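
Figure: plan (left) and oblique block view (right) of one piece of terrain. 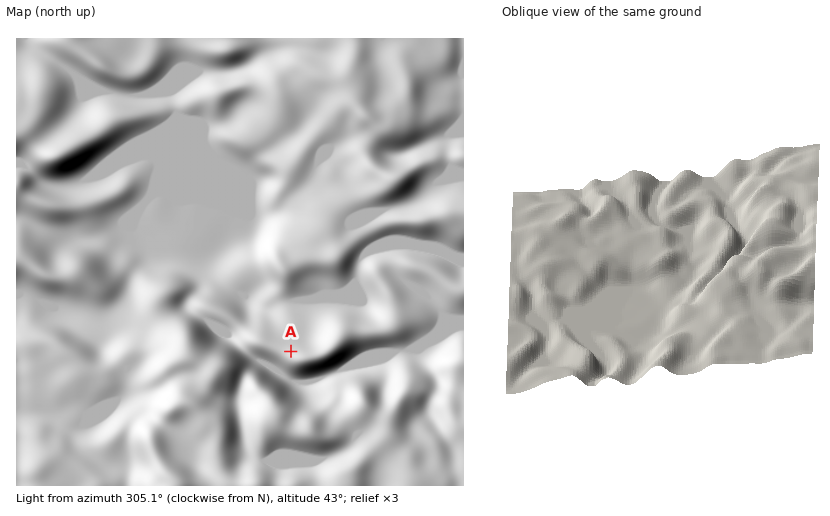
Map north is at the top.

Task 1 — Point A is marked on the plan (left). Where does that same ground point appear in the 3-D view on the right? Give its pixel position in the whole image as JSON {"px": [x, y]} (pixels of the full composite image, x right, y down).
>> {"px": [725, 243]}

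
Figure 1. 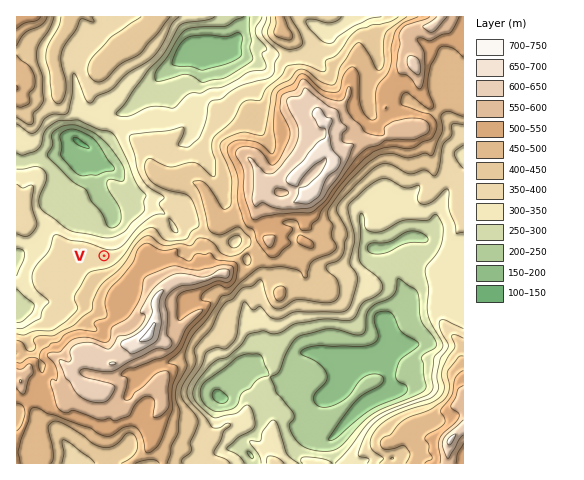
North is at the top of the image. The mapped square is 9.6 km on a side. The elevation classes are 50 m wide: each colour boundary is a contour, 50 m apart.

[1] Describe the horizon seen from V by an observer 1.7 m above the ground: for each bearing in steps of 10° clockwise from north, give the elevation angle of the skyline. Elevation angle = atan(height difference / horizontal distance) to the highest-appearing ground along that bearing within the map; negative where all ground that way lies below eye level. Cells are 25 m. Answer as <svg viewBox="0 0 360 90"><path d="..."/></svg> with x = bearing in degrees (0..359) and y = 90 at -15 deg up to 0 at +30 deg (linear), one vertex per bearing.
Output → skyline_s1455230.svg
<svg viewBox="0 0 360 90"><path d="M0 58l10 0 10 1 10-2 10-1 10-1 10-2 10-8 10-6 10-2 10 0 10-2 10-1 10 0 10 0 10 1 10 1 10 3 10 3 10 3 10 3 10 1 10 2 10 0 10 1 10 1 10 1 10 1 10 1 10 2 10 1 10 1 10 2 10-5 10-1 10 3"/></svg>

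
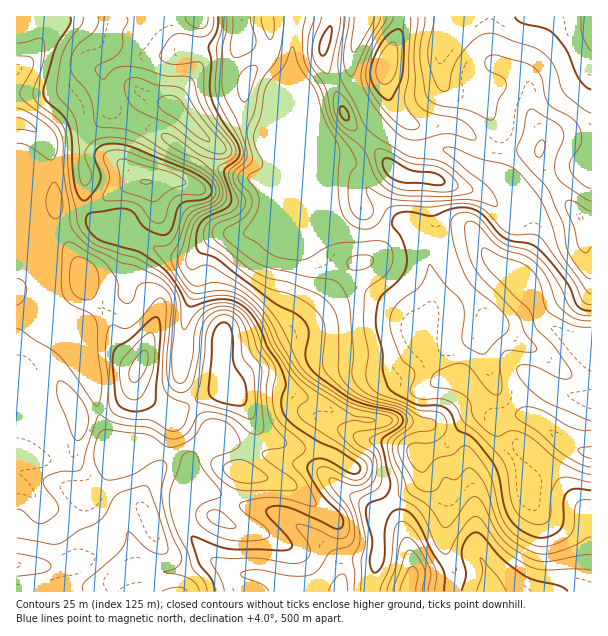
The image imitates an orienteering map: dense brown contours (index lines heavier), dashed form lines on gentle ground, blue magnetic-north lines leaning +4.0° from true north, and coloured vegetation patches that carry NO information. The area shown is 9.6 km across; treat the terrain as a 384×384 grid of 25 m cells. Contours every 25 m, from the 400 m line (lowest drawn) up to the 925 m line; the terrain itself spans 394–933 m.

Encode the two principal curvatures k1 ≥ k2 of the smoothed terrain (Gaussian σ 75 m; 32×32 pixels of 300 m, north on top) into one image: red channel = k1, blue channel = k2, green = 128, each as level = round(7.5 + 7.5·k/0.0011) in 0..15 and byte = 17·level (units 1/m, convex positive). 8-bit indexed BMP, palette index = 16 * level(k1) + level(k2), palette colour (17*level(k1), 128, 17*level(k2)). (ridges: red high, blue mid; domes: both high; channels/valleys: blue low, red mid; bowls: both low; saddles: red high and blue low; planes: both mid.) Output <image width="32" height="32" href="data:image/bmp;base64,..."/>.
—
<image width="32" height="32" href="data:image/bmp;base64,Qk02CAAAAAAAADYEAAAoAAAAIAAAACAAAAABAAgAAAAAAAAEAAATCwAAEwsAAAABAAAAAAAAAIAAABGAAAAigAAAM4AAAESAAABVgAAAZoAAAHeAAACIgAAAmYAAAKqAAAC7gAAAzIAAAN2AAADugAAA/4AAAACAEQARgBEAIoARADOAEQBEgBEAVYARAGaAEQB3gBEAiIARAJmAEQCqgBEAu4ARAMyAEQDdgBEA7oARAP+AEQAAgCIAEYAiACKAIgAzgCIARIAiAFWAIgBmgCIAd4AiAIiAIgCZgCIAqoAiALuAIgDMgCIA3YAiAO6AIgD/gCIAAIAzABGAMwAigDMAM4AzAESAMwBVgDMAZoAzAHeAMwCIgDMAmYAzAKqAMwC7gDMAzIAzAN2AMwDugDMA/4AzAACARAARgEQAIoBEADOARABEgEQAVYBEAGaARAB3gEQAiIBEAJmARACqgEQAu4BEAMyARADdgEQA7oBEAP+ARAAAgFUAEYBVACKAVQAzgFUARIBVAFWAVQBmgFUAd4BVAIiAVQCZgFUAqoBVALuAVQDMgFUA3YBVAO6AVQD/gFUAAIBmABGAZgAigGYAM4BmAESAZgBVgGYAZoBmAHeAZgCIgGYAmYBmAKqAZgC7gGYAzIBmAN2AZgDugGYA/4BmAACAdwARgHcAIoB3ADOAdwBEgHcAVYB3AGaAdwB3gHcAiIB3AJmAdwCqgHcAu4B3AMyAdwDdgHcA7oB3AP+AdwAAgIgAEYCIACKAiAAzgIgARICIAFWAiABmgIgAd4CIAIiAiACZgIgAqoCIALuAiADMgIgA3YCIAO6AiAD/gIgAAICZABGAmQAigJkAM4CZAESAmQBVgJkAZoCZAHeAmQCIgJkAmYCZAKqAmQC7gJkAzICZAN2AmQDugJkA/4CZAACAqgARgKoAIoCqADOAqgBEgKoAVYCqAGaAqgB3gKoAiICqAJmAqgCqgKoAu4CqAMyAqgDdgKoA7oCqAP+AqgAAgLsAEYC7ACKAuwAzgLsARIC7AFWAuwBmgLsAd4C7AIiAuwCZgLsAqoC7ALuAuwDMgLsA3YC7AO6AuwD/gLsAAIDMABGAzAAigMwAM4DMAESAzABVgMwAZoDMAHeAzACIgMwAmYDMAKqAzAC7gMwAzIDMAN2AzADugMwA/4DMAACA3QARgN0AIoDdADOA3QBEgN0AVYDdAGaA3QB3gN0AiIDdAJmA3QCqgN0Au4DdAMyA3QDdgN0A7oDdAP+A3QAAgO4AEYDuACKA7gAzgO4ARIDuAFWA7gBmgO4Ad4DuAIiA7gCZgO4AqoDuALuA7gDMgO4A3YDuAO6A7gD/gO4AAID/ABGA/wAigP8AM4D/AESA/wBVgP8AZoD/AHeA/wCIgP8AmYD/AKqA/wC7gP8AzID/AN2A/wDugP8A/4D/AIWFhoZ2hpeWlriolYaGhYWFlseBlOjHhHSXmJenp6iXuLinqJeGdYWltXODdHSGl5eEtXNi1+mjg6e3p5aWl5iGhnaXl5eGqNiUgoaXl8e4lpXGk4Lnt3GWybeGdnWGpnaGdoeHh4bIpoGnyNjIpoNzt/mBk9emc4XXpmVlZXW2d5iXhoeXl8iEksm3hINyhMf4tmGTt5aFhcemZHV1h7mXl3Z2hZeot4R0c5KUlqfX14OglLWUdJaGx6dzdoa3qIaGhpeVdYW3p3SUyOrYx6aCcOj5tZZzmIe4l4R3lraGmJeWt3R3d4Wkc7WmpoSElbT2+NiWU2OVl7iGhKe3hWKHh4XXc3Rzc7amg2SUpsfHpqWBkLBhhaWkqISnuISDlod3hOmippelyrhjY7bmhXR0ldb4+/f02pV0ZJSDhaiod4amyJG3uba2xMXI2Ldkhcf3xaOToXKmpYWXl5eXhnZ3hseVcqfZtoJyt8mpp5XmtoRycnOUdHSFhaeHhnWWl3anp4WDp9nocnGnx5e5x4RyhYZ3hoeWhnaGt3V1p6eGp5aFh4S3p/iDcKfolrWFg4eHh4eHdnaXl6eWlcenhneWdod3hLaF96SQuOq5p4KWmIiHh3Z2d4eHqLm3hnSDg4aHhoSllmTG16DH7Nqlk5iYl4eHdnZ3d3eXuZeFlKXIp4eUuad2hrf6kIO0pYSGmIeXloZ2dod2h7eXdXWFhtiWh4TJqKa317ZghaWGdYeHhoaWl5iXhoenl3V1dHV214eHldi4pqeToXKmmHV1dXV2h6i4qZeFl6d1coJ0lqjId3emxmRzgpLWlIJzdHZ3d4eGhYSXl3WXl3KTuLWlp6eHhsaEYnR0uNmUYXKThHd3h4eUt4RzdKVzULfJpoWXuIeW6aLGlnW2pbPI9Oejh4d3hbi4ooSFlIO05oZ1hdi2h4bnYITHyMnH9/zWcoOHd3eFt5Olydf59+aWdnW2tnR3htZwhLfIx9i2sMBxk4d3h4Wng/r318iUc3V1l7d1dnWn2IDG2aeVcYCz+/aRh3d3dYTF5oFwgXOXp6aouIaGt+m4gpOEg4Fxxvi3onN3h4eA9sWApbemt7eGdpe5p5bIl5SVhnWVlcf3pnSklId3hMX5gKXXpqenhXaHp5eHhqNzdZiGhai2ybeVYraUdndx9sOQ56V1ZYWGh4enhnZ2uIaFhoWWuJeGt7dxt7ZzhJP1gMb5p4V0h4iHh6iHh3a4p3ZldoWEhHSF14OF1qaA2Pdwpfq4dHSHmJiXmIeIdoa2lnWHh4eHhnPDg2OVx4DI+HCB+ed1dIaImIeHh4d2d5e5t5eHh5emt+ulgbi3kZX3knCj9paFdoaWdnaHh3c="/>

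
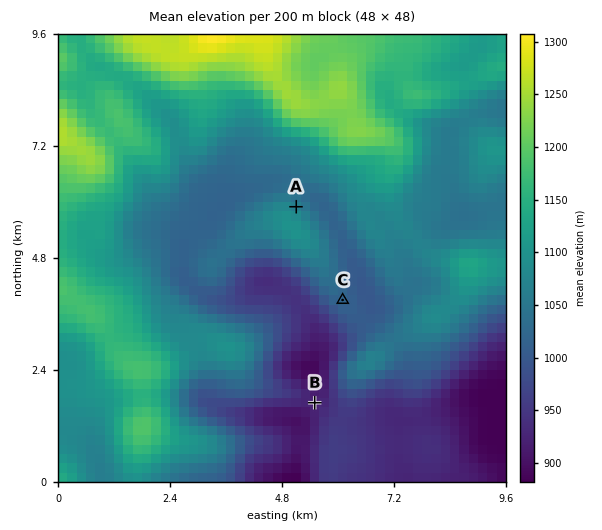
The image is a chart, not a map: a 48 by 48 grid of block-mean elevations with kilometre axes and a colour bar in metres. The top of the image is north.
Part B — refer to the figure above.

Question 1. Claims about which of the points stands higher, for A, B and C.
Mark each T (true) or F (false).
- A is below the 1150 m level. T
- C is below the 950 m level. F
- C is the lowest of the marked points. F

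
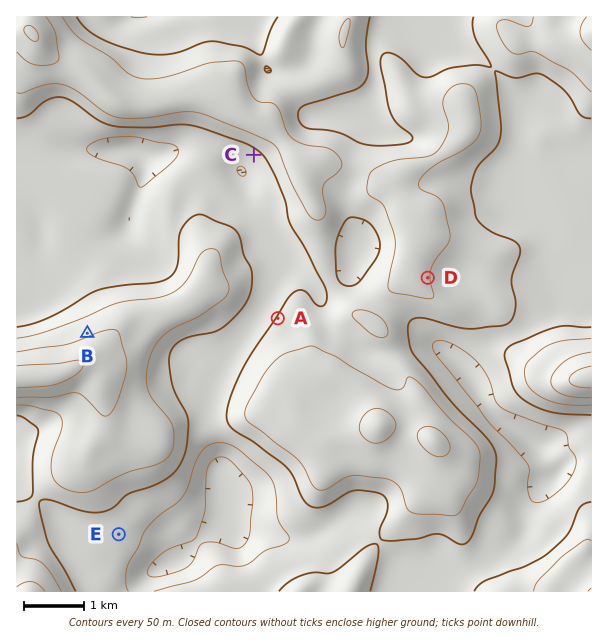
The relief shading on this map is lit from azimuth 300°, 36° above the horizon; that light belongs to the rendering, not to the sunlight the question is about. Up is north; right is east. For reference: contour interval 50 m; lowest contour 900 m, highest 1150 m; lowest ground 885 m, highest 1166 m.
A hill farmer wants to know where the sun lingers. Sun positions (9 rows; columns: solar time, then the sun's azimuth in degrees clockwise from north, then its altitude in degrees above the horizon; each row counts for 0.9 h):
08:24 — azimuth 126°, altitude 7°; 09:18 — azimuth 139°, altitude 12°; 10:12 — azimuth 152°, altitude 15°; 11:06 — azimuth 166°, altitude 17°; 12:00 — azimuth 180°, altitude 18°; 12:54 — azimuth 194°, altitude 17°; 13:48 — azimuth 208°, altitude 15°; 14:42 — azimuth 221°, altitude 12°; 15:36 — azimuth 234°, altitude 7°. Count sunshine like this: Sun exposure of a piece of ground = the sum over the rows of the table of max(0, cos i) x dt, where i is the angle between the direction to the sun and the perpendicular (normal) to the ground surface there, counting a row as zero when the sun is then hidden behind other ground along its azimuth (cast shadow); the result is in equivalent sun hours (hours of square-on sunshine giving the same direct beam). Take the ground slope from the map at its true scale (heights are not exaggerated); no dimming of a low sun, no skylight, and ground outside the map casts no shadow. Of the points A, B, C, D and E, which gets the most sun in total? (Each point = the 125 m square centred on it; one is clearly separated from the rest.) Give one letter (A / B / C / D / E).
C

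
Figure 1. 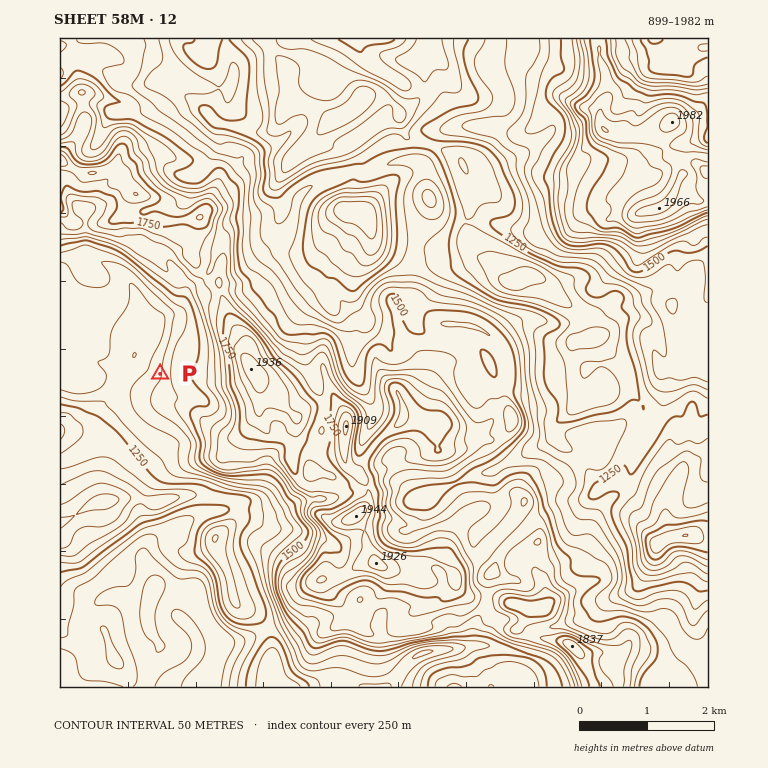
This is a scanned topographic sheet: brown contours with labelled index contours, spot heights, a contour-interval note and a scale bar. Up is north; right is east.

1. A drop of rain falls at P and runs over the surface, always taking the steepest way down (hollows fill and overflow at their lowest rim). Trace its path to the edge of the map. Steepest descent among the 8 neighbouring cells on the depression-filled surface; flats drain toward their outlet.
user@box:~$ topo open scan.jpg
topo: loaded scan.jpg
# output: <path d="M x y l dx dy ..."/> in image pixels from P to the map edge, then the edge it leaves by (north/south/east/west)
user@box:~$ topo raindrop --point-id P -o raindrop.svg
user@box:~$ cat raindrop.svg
<path d="M160 374l-3 0-2-2-2 0-3-3-2 0-8-9-2 0-13 14 0 2-5 5-6 11-16 17 0 4-14 13-19 0-5 4"/>
exit: west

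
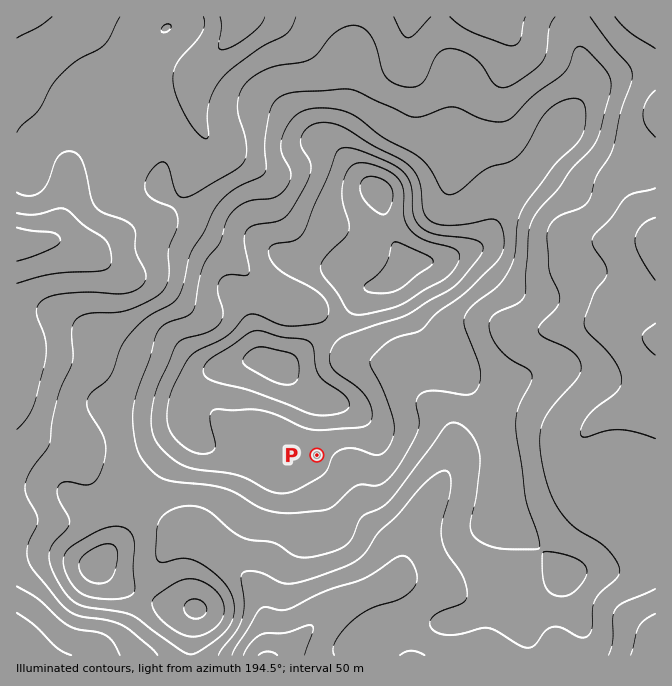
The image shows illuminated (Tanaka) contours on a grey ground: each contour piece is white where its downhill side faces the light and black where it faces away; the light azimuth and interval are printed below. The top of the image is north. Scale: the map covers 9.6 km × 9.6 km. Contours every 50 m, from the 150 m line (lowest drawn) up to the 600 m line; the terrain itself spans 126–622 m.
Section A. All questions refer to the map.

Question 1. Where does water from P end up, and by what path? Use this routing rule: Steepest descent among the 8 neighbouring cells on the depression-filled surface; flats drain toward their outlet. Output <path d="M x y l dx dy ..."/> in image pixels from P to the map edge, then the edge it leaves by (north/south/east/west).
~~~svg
<path d="M317 455l7 7 13 0 20 20 0 15 1 1 0 5 4 4 0 1 38 39 0 21-3 4 0 2-12 11-7 3-3 0-15 9-3 0-9 5-3 0-3 3-10 5-5 5-2 0-38 39-3 1"/>
exit: south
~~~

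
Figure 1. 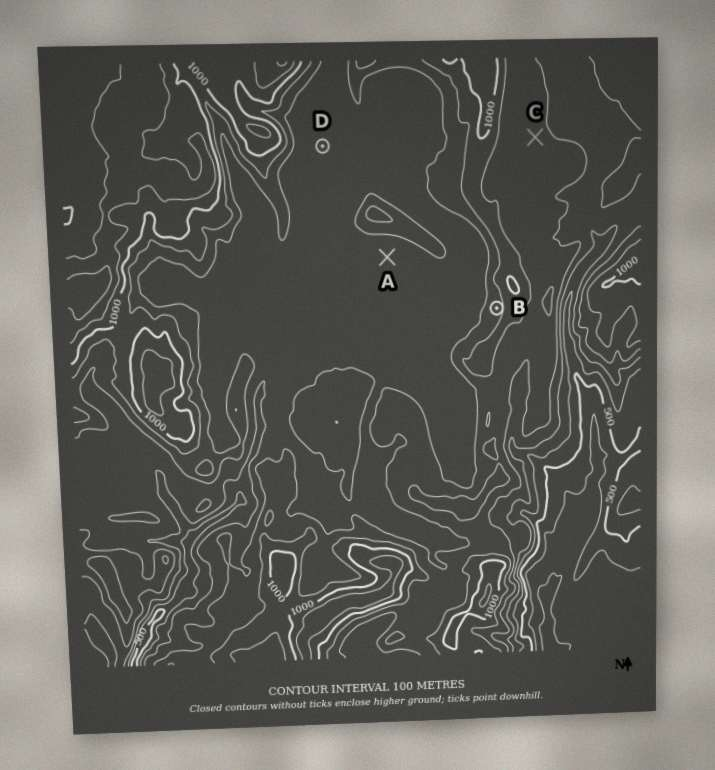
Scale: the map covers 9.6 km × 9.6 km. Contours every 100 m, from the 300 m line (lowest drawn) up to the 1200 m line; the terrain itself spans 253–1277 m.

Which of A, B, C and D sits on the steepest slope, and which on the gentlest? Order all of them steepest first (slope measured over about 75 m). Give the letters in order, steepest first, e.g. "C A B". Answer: B C A D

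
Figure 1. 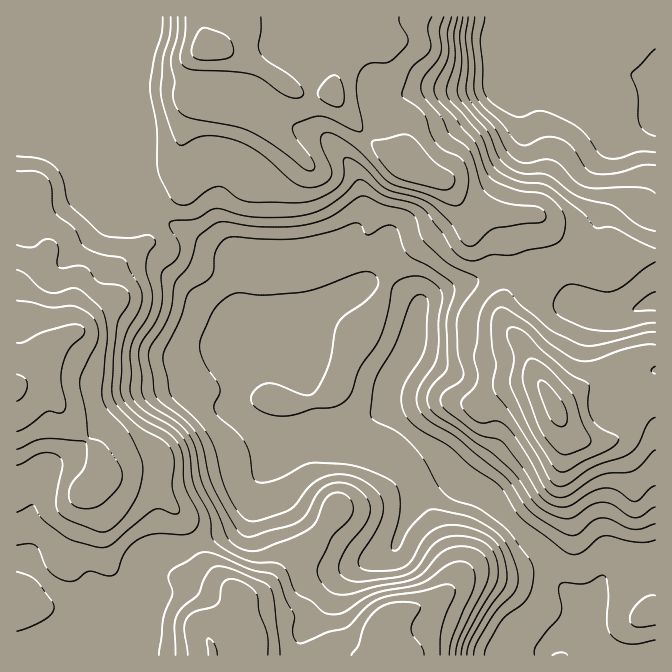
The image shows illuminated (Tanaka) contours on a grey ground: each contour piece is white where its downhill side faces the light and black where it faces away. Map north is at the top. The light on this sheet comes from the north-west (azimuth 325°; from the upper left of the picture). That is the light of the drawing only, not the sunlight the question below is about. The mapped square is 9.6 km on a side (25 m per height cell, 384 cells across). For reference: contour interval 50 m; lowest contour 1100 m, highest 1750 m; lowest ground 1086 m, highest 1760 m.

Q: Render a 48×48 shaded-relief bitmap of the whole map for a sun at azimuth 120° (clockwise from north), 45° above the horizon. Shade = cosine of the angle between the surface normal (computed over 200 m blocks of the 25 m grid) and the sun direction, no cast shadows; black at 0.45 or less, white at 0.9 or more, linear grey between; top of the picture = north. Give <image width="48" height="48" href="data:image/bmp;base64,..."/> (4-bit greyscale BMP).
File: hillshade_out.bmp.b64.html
<image width="48" height="48" href="data:image/bmp;base64,Qk32BAAAAAAAAHYAAAAoAAAAMAAAADAAAAABAAQAAAAAAIAEAAATCwAAEwsAABAAAAAAAAAAAAAAABEREQAiIiIAMzMzAERERABVVVUAZmZmAHd3dwCIiIgAmZmZAKqqqgC7u7sAzMzMAN3d3QDu7u4A////AJmZmZmYZDWJmsy4ZmeIma3//bqZiZmau6qZmZmYYzWIis25dlVpqqz//sqZmZh4q7qqmZmYYiR3iry6hkI3q7vf/9uqqphmirqqqZmYdCNWiry5l0ECaavP/+26qphlZ5qZqpmYhkRFeby5mGIAA1i9//7LqZh2ZomZmZqZh2VFZ4q6mYUgAAN73/7bqZmHd4iJmaqph2VVVViqu7l0IAFYve3LqqqYiJiJqqu5iHZmZVaJvNy5YgE2m8yqmbupmZiImb3LqZmZhUVXrN3bhCI1aauoicyqqpmImb3cqrzLp0Q0as3dp0NFaJmHisypvJh3mqzcqrzMqGVCN7zduXZWeIdnm9yYvJhVirvMqrzLqHZjFJu8uZiHiHVGndyYvKhTWavMu8zLuXZkEmiaqaqYiGQ0ne2prLpkRpu7vO3LuodmQ0aIiaqZh2QzjO26u8uWVoqqrO7bqph2dmd3iaqYdmVDe93MzMyph5qpm83KqqmHiIh3iamHd3U0eszN3cy6qZqoiau6mqmZmZiIiZh2eXQ0irqqzcuqupmYd5qpmZmqqqmYiHdmioQ1i7qIrLuqu7qpiJqpmImZmrupdUVmiXRFm8uXirurvM3LuqmZmIiYiby5dCNFZ2RGmryoeKq7vN7ty6mZmIiIh5zKhCJERENImZqqiIm7zN7ty6mZmYiIh4vLljI0RUNYmHeKqXibzO/+26mZmZmZh3rMqFIkRVRoiGVWiWeKve//7bqZmZmZiHi8uWIURFeJiHUzRXdnnN7//sqZmZmZiHecymIUQ1eZiIdjIodmeb3v/tupmZmZiIeLymITQ2iZmYmYZYdmeJre7ty6mZmZmYiJy4MTRGmaqpmrqYh1eIi83dy7qZqqqZiJu5ZFVWmqqpmru5mXeYiszdy7qZmqqqqZqpd4h3mqqZmqu4mZiIirzNy6qYiZqqqpiYd5qpmqqYmZqoiamHeKu83KqZmZmZqph3dou6qqqpiIiIiJqYdnm7zLqqq7upmZhmZnq6uqu6iIiJmZmZh3irzLqru8zLqallZoqpmqu6iJiJq6mZiIiKzKmqu83tuZmGaKqYiJqoiJmYq8qZmYd5u5mZmrzuyYmYi8uYZnmHZoiHi7qZmHZ5qpiIiJzex1eaq9ynZGiYZVd2eaqZmHZ5qpmId5vMpVeamb24ZWipdUVWeJmZmGVpqpmHeJu6dWeamKzKhmial1VYiImZmGRpqqmIiau4d3eKqZvLlmeaqXd4iZmZmHRYqqmZmrupmYeKuqqql3eJmYiZmZmZmGRHmamZmqqauoeKqqmZh3iJmZmpmZmZmGNHiZmIiZmby5iau7uYd4iImJmpmZmZmFJHmZmIiZiLy6q83e25h4iZmZmZmZmZmFI3qqqZmZiKy6vN7/7JiImZmZmZmZmZmFEEmrupmZiJu6vN//7KmZmZmZmZmZmZmGEAWbu6mZiJqqq87/7KmZmZmZmaqZmZmXMAR5q6mZmImZqs7//KmYiJmZmqqZmZmYMASImqmZmYmaqr7//amYiJmZmg=="/>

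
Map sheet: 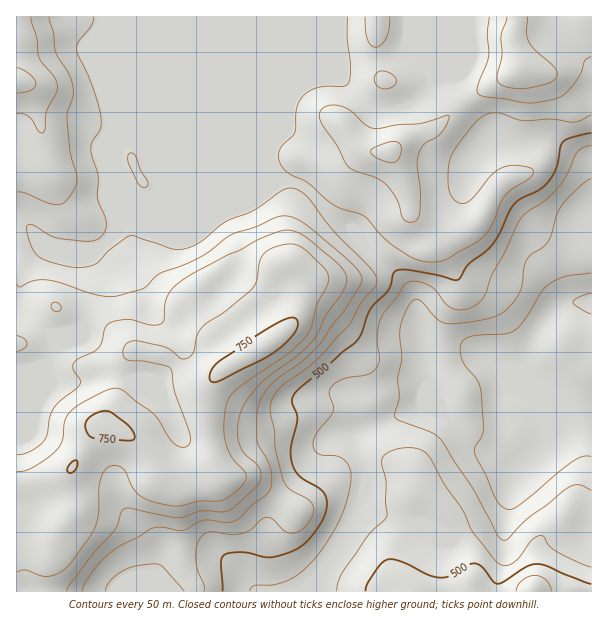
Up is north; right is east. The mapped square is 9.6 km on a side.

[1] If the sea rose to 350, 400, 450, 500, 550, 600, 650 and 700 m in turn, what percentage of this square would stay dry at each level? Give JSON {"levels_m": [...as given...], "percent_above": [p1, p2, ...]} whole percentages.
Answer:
{"levels_m": [350, 400, 450, 500, 550, 600, 650, 700], "percent_above": [94, 88, 80, 72, 49, 31, 19, 11]}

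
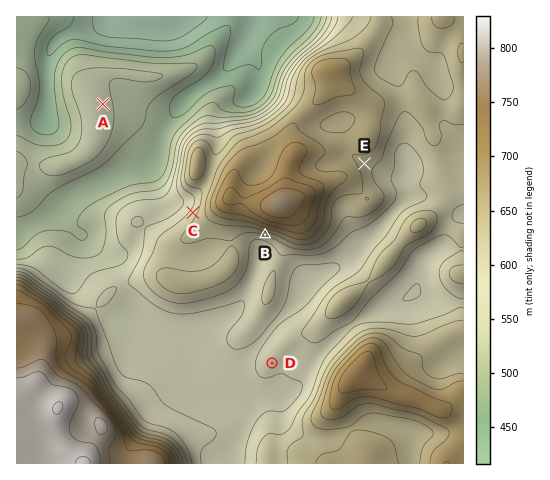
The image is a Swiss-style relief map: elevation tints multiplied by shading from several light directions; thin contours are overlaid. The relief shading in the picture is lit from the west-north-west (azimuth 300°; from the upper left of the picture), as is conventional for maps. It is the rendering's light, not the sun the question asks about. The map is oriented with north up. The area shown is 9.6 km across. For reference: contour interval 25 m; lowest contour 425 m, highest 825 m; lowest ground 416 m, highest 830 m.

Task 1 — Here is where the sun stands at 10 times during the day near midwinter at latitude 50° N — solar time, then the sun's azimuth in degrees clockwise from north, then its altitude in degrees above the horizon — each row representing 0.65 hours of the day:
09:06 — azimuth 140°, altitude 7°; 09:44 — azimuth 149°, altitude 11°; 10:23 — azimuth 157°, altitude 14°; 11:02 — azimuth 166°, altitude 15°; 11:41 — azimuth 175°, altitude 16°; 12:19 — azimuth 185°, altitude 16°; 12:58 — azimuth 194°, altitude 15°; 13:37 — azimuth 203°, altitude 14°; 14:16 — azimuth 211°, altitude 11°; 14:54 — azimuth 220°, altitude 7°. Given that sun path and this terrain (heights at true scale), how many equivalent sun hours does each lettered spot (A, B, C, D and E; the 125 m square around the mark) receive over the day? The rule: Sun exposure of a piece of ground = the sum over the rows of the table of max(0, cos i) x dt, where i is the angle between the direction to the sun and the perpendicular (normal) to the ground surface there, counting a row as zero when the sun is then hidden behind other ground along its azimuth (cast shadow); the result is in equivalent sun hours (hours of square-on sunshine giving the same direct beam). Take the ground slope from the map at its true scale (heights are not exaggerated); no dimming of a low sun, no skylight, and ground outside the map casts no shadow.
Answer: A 1.4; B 2.8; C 0.9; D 1.6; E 1.5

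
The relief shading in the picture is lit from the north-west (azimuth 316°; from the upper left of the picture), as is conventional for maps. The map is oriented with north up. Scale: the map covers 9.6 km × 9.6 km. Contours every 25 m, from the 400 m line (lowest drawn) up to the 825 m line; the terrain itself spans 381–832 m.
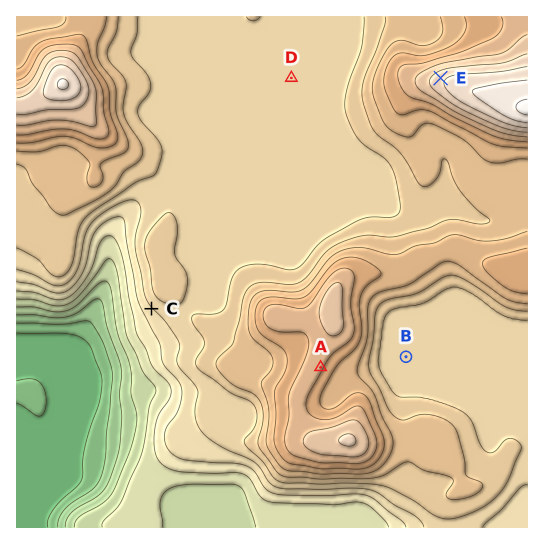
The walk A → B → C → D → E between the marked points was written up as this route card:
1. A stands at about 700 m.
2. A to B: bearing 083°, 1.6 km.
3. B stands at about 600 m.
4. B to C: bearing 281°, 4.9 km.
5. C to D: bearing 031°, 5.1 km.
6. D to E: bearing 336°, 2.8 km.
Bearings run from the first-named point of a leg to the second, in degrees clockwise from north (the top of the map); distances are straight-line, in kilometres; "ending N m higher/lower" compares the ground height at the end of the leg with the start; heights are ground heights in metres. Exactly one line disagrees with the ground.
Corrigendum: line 6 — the bearing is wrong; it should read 90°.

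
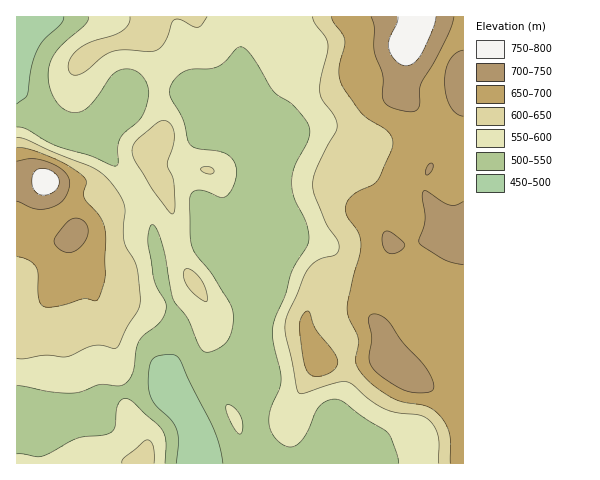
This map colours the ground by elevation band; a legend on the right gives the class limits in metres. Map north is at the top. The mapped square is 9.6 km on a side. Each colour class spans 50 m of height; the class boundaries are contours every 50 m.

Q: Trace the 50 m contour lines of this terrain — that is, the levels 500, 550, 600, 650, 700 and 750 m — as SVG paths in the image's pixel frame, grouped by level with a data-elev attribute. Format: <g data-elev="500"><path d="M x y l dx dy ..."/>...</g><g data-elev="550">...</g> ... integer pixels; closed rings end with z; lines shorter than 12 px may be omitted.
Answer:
<g data-elev="500"><path d="M176 463l2-22-1-11-6-10-17-17-4-7-2-9 1-17 2-9 6-5 9-1 9 0 5 6 10 21 24 48 6 16 3 17"/><path d="M64 17l-3 7-16 15-7 9-7 19-4 28-10 9"/></g><g data-elev="550"><path d="M165 463l1-21-3-11-29-28-8-5-4 2-4 4-3 23-5 6-8 2-25 3-36 18-24-2"/><path d="M238 433l3 1 2-4-2-13-7-10-7-2-1 4 2 7z"/><path d="M17 385l32 7 22 1 11-2 17-6 21 1 9-6 4-9 3-22 3-8 5-6 16-13 6-13 0-7-9-15-4-12-5-34 1-12 3-5 5 5 5 16 11 54 15 20 12 28 4 5 6 0 11-5 7-7 5-15-1-16-3-8-16-25-20-27-3-12-1-36 3-8 5-3 9 1 15 6 6-1 4-6 4-8 2-8-1-7-4-8-7-6-8-2-20-2-7-4-3-6-4-20-12-21-2-7 5-10 8-9 10-3 17 0 8-2 8-6 11-12 6-2 4 3 6 7 21 34 22 17 12 14 3 8-2 11-14 27-2 14 2 17 13 26 2 16-3 7-14 23-6 23-13 31 0 15 8 39-2 10-9 23-1 9 1 9 4 7 7 7 7 3 6-1 6-4 5-7 10-22 5-7 9-6 10 0 49 33 8 17 3 13"/><path d="M89 17l-4 8-23 20-9 11-4 13 0 15 4 12 7 10 8 5 8 2 7-2 7-6 20-27 7-7 7-2 7 0 6 2 5 5 6 13-1 15-7 15-16 14-4 6-2 8 0 18-2 1-4 0-22-10-33-10-30-17-10-2"/></g><g data-elev="600"><path d="M154 463l-1-17-2-5-4-1-23 18-2 5"/><path d="M17 358l8 1 21-4 21 2 21-10 8-2 20 3 3-4 8-17 11-16 2-12-3-33-11-18-2-8 0-34-3-10-7-10-10-11-12-8-39-15-27-13-9-1"/><path d="M204 301l3 0 0-4-5-16-8-9-5-3-3 0-2 2-1 5 4 9 7 9z"/><path d="M171 214l3-1 1-5-1-23-7-21 6-19 1-12-3-9-4-3-5-1-5 3-20 17-4 6-1 6 3 9 16 26z"/><path d="M209 174l5-1-1-5-6-2-6 2 2 4z"/><path d="M130 17l-2 8-6 6-10 5-22 6-14 9-7 11-1 6 2 5 5 2 7-2 22-17 11-5 11-1 24 2 6-2 9-8 7-19 2-3 6-1 17 8 4-1 6-9"/><path d="M312 17l3 7 11 14 2 7-1 8-7 29 0 13 3 7 11 14 3 10-1 6-20 37-3 11 0 8 12 34 12 17 2 9-3 7-17 5-11 9-22 49-1 15 12 56 2 4 3 1 33-11 12-1 7 3 17 16 13 8 12 3 21 3 8 2 7 7 6 10 1 10 0 19"/></g><g data-elev="650"><path d="M313 376l8 0 10-4 6-5 1-6-5-10-17-22-6-16-3-2-3 3-3 5-1 13 5 33 3 7z"/><path d="M17 257l12 3 7 7 2 7 1 24 2 6 2 2 6 1 10-1 25-7 12 2 3-4 6-20 0-45-5-15-16-20 0-4 2-10 0-3-8-8-19-12-27-10-15-3"/><path d="M331 17l2 4 10 13 2 6-1 7-5 22 0 8 3 8 20 28 25 18 4 5 2 5-2 10-13 29-6 5-19 10-5 5-2 7 0 8 12 16 3 12-1 10-7 25-6 29 2 11 9 21-2 24 3 7 8 9 21 16 14 7 25 4 12 9 7 9 4 10 0 29"/></g><g data-elev="700"><path d="M412 392l13 1 7-2 2-6-4-10-8-12-20-22-14-21-9-5-8-1-3 6 4 17-3 20 2 8 6 8 12 8 13 8z"/><path d="M390 253l8-1 5-3 2-4-2-3-8-7-9-4-3 4-1 8 3 7z"/><path d="M66 252l5 0 6-2 10-12 1-6 0-5-3-5-4-3-6-1-6 2-14 18-1 4 2 4z"/><path d="M17 201l18 8 8 0 9-2 7-3 5-5 4-7 2-9-1-5-4-6-15-9-17-4-16 2"/><path d="M463 202l-8 3-6 0-22-14-3 0-2 6 3 24-6 20 2 4 21 14 10 3 11 3"/><path d="M426 174l2 1 4-4 1-5-1-3-5 3z"/><path d="M463 50l-7 3-6 7-4 10-1 12 1 14 4 10 6 8 7 2"/><path d="M371 17l3 10 0 25 9 24-1 19 2 6 2 3 6 4 19 4 5-1 3-3 2-24 25-44 5-13 3-10"/></g><g data-elev="750"><path d="M42 195l6 0 6-3 4-5 1-5-1-4-3-5-7-4-6-1-7 4-3 9 2 9 4 4z"/><path d="M398 17l-1 7-8 15 0 9 2 7 5 6 4 3 6 2 8-3 7-9 12-25 3-12"/></g>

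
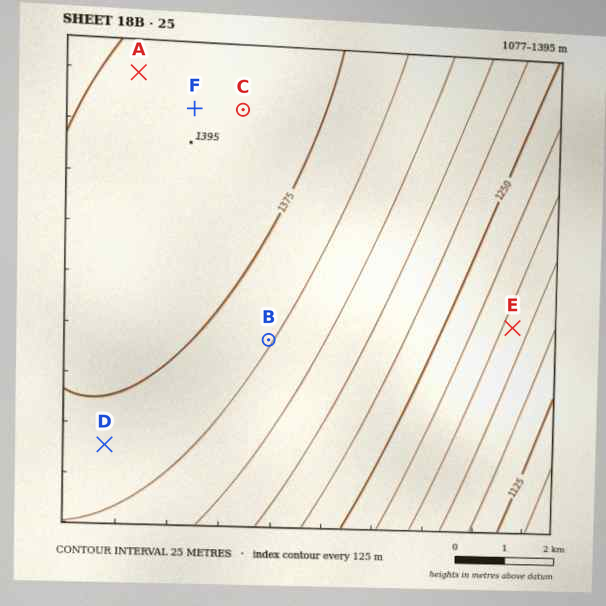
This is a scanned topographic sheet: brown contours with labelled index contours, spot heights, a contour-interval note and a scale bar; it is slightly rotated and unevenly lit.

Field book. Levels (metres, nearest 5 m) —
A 1385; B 1350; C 1395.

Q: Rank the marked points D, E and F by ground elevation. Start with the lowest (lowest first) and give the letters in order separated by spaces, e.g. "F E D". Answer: E D F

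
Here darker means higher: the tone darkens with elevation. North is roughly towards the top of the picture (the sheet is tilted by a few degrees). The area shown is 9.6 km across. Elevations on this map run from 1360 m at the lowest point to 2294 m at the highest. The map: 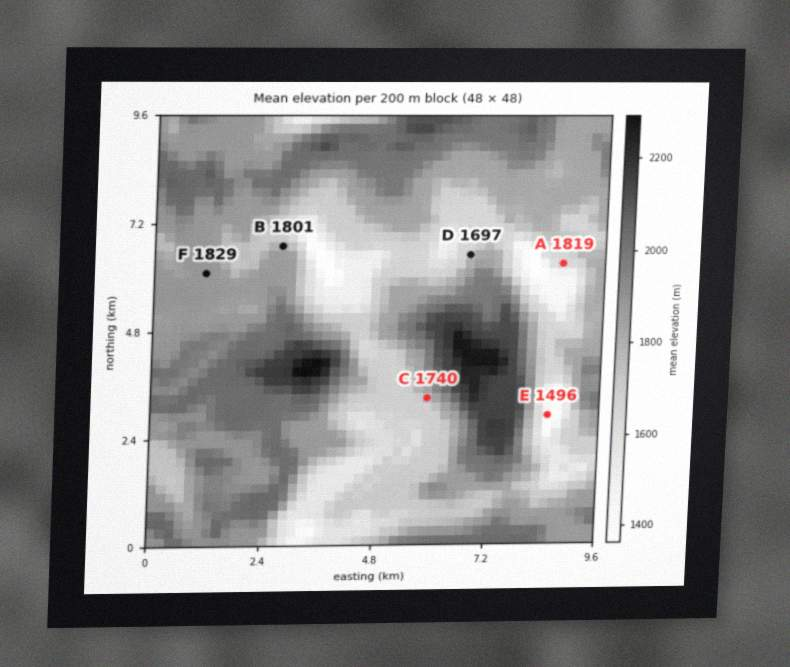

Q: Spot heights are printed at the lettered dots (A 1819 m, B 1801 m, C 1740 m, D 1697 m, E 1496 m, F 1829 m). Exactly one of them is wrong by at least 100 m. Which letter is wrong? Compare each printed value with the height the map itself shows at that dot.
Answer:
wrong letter A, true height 1669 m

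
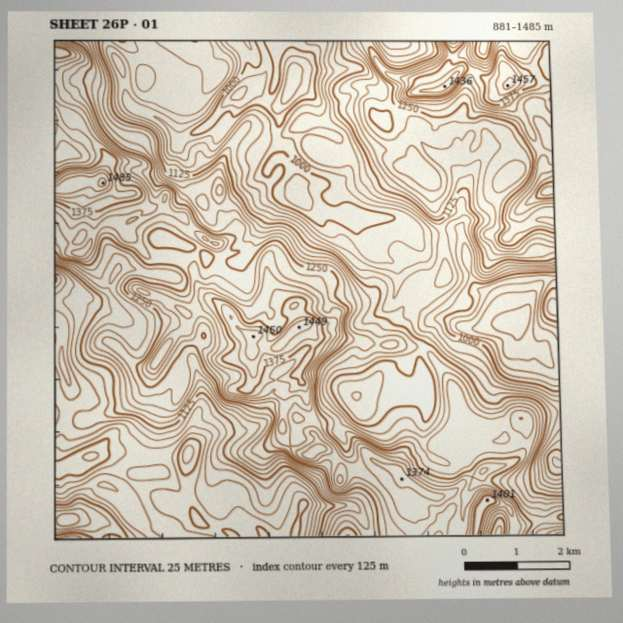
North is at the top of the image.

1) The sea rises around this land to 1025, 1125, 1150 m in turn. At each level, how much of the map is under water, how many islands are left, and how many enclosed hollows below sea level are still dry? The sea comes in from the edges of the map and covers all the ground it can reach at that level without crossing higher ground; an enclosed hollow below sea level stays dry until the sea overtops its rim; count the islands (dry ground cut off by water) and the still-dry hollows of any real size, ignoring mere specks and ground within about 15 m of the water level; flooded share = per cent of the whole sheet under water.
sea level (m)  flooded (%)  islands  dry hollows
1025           14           0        0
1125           40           0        1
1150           46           0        0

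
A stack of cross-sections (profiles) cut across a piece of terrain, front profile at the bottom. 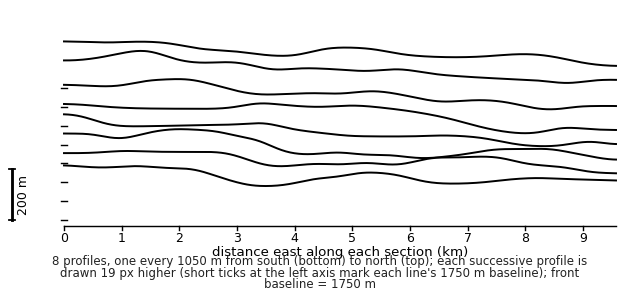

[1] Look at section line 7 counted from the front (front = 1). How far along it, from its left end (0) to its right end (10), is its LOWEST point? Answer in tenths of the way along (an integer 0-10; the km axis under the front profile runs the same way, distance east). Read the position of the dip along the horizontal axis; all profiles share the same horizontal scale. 9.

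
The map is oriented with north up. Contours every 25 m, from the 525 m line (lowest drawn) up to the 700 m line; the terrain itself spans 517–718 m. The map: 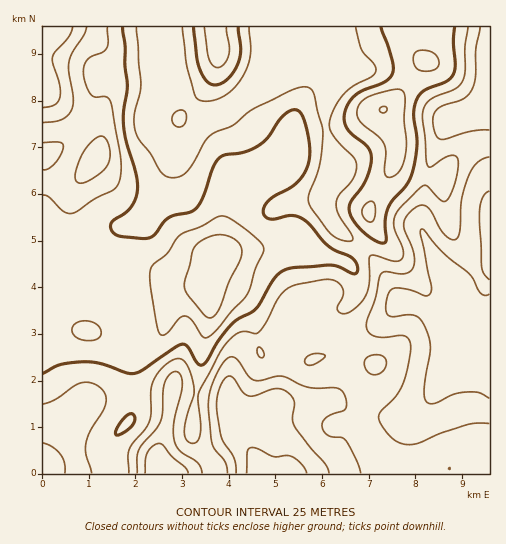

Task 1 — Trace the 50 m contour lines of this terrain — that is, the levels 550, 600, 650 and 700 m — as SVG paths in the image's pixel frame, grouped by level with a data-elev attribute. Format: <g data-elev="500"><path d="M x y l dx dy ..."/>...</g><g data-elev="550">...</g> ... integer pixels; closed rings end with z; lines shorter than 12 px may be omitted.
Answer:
<g data-elev="550"><path d="M145 473l0-14 2-7 6-6 6-3 4 2 9 12 13 11 3 5"/><path d="M236 473l-2-15-13-22-4-27 0-11 3-11 5-8 4-3 5 3 8 12 6 5 7 0 21-7 7 1 7 4 4 8-2 15 2 9 16 21 15 17 4 9"/><path d="M489 398l-10-5-13-1-13 2-18 9-8-1-2-4-1-9 6-42-4-18-4-8-5-4-8-2-19 1-3-2-1-6 2-14 6-6 15 2 16 6 4-1 2-2 0-7-11-52 2-5 3 2 19 22 26 22 11 19 5 1 3-1"/><path d="M489 280l-5-6-2-6-3-51 3-18 3-5 4-3"/></g><g data-elev="600"><path d="M65 473l-1-10-3-8-9-8-9-4"/><path d="M129 473l-1-16 1-7 4-7 16-20 2-9 1-29 5-11 8-9 8-5 7-1 5 4 5 8 3 13 1 9-8 26-2 15 4 8 7 1 4-4 2-9-3-30 1-7 21-41 10-13 6-5 6-2 13 2 3-2 9-10 14-27 7-7 10-4 27-5 10 2 6 5 2 5 0 6-6 10 1 4 6 3 8-3 10-10 5-10 2-10 0-21 1-4 5-1 20 6 5 0 3-3 0-10-9-23 1-8 5-9 24-23 4 1 14 15 3 0 2-1 9-19 2-13 0-9-2-3-6 0-19 11-3-1-5-53 2-7 5-6 24-11 8-8 3-9 0-24 3-21"/><path d="M43 404l11-4 20-14 8-3 12 1 9 7 3 7-1 8-15 25-4 13 0 11 6 18"/><path d="M371 374l8 0 5-5 2-8-3-5-9-1-9 4 0 8 3 5z"/><path d="M307 365l8-1 8-5 2-3-8-3-8 3-4 4z"/><path d="M259 357l4 0 1-3-2-5-4-2-1 5z"/><path d="M178 127l5-1 3-5 0-7-3-4-6 1-5 5 1 7z"/><path d="M182 27l4 37 8 29 4 6 8 2 10-2 10-4 9-8 8-10 5-11 2-11-1-28"/><path d="M356 27l5 22 13 15 2 7-4 6-19 9-10 9-9 14-5 16 1 5 4 6 19 21 3 7 0 6-3 8-14 17-3 8 3 11 13 23 1 3-5 1-9-2-8-5-19-24-3-7 0-10 11-30 3-30-9-39-5-6-9-1-12 5-36 17-20 17-20 8-8 8-13 25-8 8-12 3-9-4-11-20-13-15-3-11-1-14 7-29-5-58"/></g><g data-elev="650"><path d="M85 340l9 0 6-3 1-7-5-6-6-3-7 0-5 1-4 3-2 5 1 5 5 3z"/><path d="M203 337l4 1 7-5 32-37 4-8 6-20 8-17-2-6-9-10-19-14-11-5-7 1-14 9-22 9-13 18-14 12-3 7 1 19 6 34 2 8 4 2 3-1 13-15 6-3 7 4z"/><path d="M368 221l5 0 2-5 0-11-3-4-6 3-4 6 1 7z"/><path d="M43 195l7 3 14 13 8 2 6-2 18-13 17-8 6-7 2-11 0-12-10-56-4-7-12 0-3-2-6-9-3-13 1-8 4-6 15-7 4-4 1-6-1-15"/><path d="M387 177l7-1 6-5 3-8 3-12 0-11-2-20 1-23-2-6-5-2-12 2-18 6-7 5-4 9 0 5 3 5 19 16 5 7 2 9-2 18z"/><path d="M43 143l16-1 3 2 1 3-3 9-6 8-6 5-5 1"/><path d="M422 71l10-1 6-3 0-8-5-6-11-3-5 1-2 2-2 6 1 6 3 4z"/><path d="M204 27l5 31 3 7 6 3 7-4 4-9 0-9-3-19"/></g><g data-elev="700"><path d="M43 108l11-3 5-6 1-13-7-22 0-7 3-6 12-14 5-10"/></g>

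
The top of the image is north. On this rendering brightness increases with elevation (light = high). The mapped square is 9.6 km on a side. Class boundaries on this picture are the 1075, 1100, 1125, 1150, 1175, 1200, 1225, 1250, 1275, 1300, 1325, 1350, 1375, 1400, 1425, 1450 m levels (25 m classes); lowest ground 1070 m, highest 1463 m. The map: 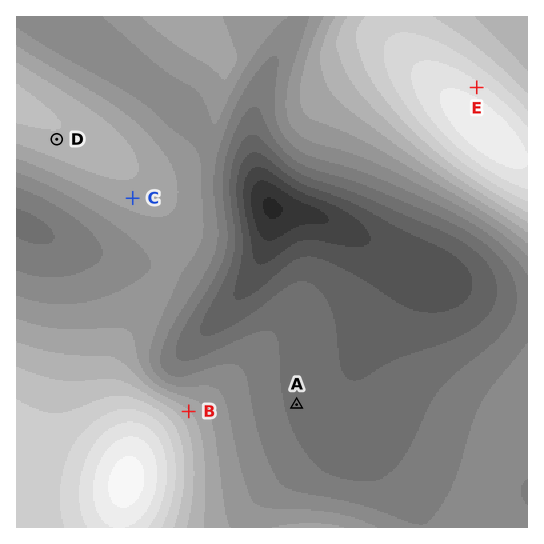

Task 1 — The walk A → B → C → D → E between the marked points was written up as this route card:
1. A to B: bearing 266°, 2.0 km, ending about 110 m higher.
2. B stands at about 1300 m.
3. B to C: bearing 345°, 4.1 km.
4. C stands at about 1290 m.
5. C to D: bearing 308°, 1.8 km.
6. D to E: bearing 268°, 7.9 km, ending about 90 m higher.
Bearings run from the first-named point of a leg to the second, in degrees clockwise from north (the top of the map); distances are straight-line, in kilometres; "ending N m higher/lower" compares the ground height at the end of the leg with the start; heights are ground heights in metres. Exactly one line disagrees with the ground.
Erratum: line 6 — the bearing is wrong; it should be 083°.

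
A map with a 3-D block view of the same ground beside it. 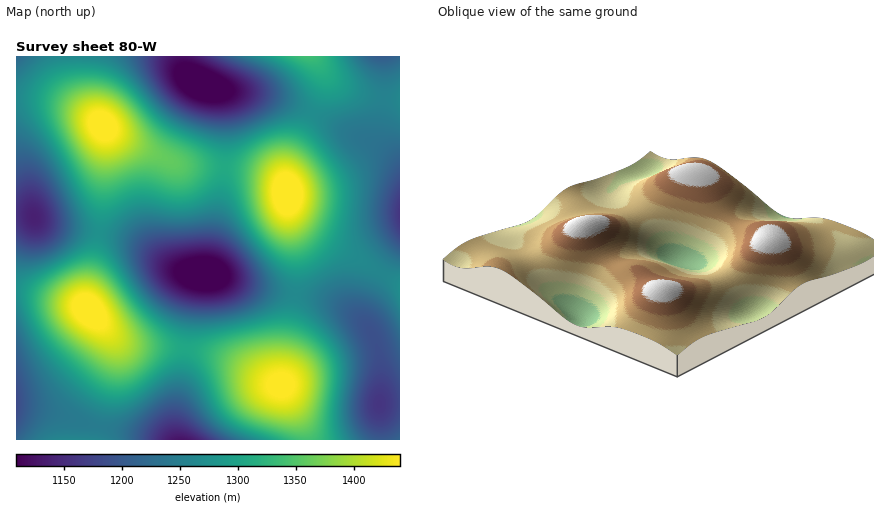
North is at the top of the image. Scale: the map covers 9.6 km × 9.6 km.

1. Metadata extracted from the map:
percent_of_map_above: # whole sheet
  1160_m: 93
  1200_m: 83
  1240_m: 68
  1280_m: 46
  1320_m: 29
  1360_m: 17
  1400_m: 9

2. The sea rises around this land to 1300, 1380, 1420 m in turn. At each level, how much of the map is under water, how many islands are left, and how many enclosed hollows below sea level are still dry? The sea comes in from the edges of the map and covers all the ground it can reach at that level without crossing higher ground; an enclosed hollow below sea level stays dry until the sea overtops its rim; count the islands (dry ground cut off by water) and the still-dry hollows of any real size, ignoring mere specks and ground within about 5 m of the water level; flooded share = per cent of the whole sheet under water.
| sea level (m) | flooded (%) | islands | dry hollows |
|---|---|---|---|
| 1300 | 63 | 1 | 0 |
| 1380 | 87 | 4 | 0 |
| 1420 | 95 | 4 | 0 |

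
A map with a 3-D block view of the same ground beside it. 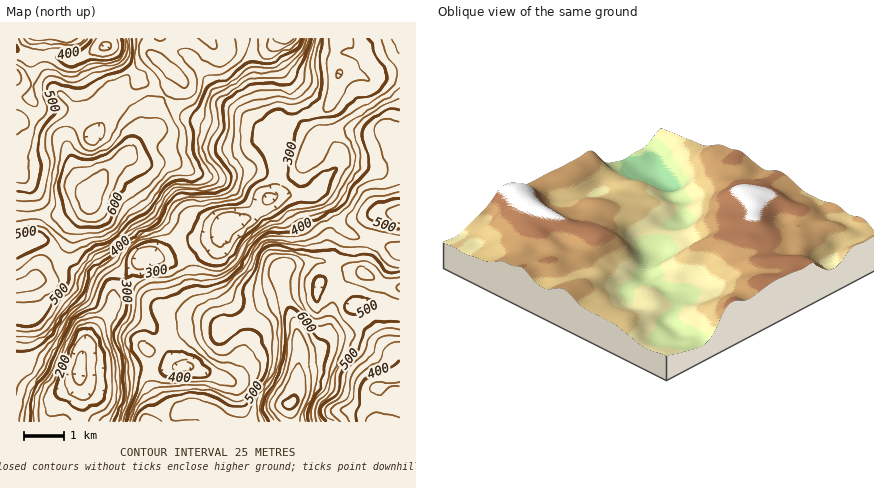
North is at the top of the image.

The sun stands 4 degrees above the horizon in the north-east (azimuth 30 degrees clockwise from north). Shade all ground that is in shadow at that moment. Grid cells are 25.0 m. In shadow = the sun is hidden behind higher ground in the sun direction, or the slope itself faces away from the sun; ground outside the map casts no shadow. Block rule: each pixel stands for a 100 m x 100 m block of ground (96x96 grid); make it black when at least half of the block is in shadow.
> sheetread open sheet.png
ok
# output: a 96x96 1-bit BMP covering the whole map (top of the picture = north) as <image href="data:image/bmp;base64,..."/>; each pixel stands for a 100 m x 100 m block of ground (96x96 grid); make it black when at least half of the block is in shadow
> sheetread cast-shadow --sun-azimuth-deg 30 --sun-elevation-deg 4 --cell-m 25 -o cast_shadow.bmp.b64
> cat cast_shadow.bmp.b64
<image width="96" height="96" href="data:image/bmp;base64,Qk2+BAAAAAAAAD4AAAAoAAAAYAAAAGAAAAABAAEAAAAAAIAEAAATCwAAEwsAAAIAAAAAAAAA////AAAAAAAAAP/8AAAAP/gAAHwAAP/4AAAAH/gAAHwAAP/4AAAAH/gHADgAAP/wAAAAH/APwAAAAP/4AAAAD4Af4AAAAf/4AAAABAAPwAAAAf/8AAAAAAAHAAAAAf/8AAAA8AAAAAAAAf/8AAAB/AAAAAAAAf/8AAAB/wAAAAAAAf/8AB///4AAAOAAAf/8AP///8AAAPAAAf/+Af///+AAAPiAA///Af//f+AAAODAB///gf/+f/AAAADgB///g//8f/AAAADwB///g//4f/gAADD8D///Af/wP/gAADz+D//+Af/wP/gAAD7/D//4AP/gP/gAAD//D//wAB/AP/gAAH//D//AAA+AP/gAAH/+D/+AAA8AH/gAAH/+D/8AAAYAH/gAAH/8D/4AAAAAD/gAAD/gD/wAAAAAD/AAAB8AD/w8AAAAD/AAAAAAD/h+AAAAD+AAAAAAB/B/AAAAB8AAHhyAA/v+AAAAB4AAH/7wAD/+AAAACAAAP//8AD/8AAAADgAAP//8AD/wAAAADwAAP/8AAf/gAAAADwAAH/gAA//wAAAADwAAH8AAB//8AAAADwAAHwAAP///AAAADgAADAAAf///wAAADgAcAAAA////+AAAHAAIAAAA/////AAAHAAAAAAB/////gAAGAAAAAAD/////wAAAAAAAAAf/////4AAAAAAABj//////8AAAAAAAHz///////gAAAAAAf////////+AAAAAD//////////gAAAAH//////////4AAAAH/////8f///8AAAAH/////wf////AAAAH/8f//gP////gAAAD/8Af+AP////wAAAAAAA/8AHn///4AAAAAAB/4AHH///4AAAAAAB/wAAH///wAAAAAAB/wAAH///g+AAAAAB/gAAD//+B/wAAAAB/AAAD//8D/4AAAAB+AAAD//4D/8AAAAD8AAAB//gD/8AAAAH4AAAB/4AAD8AAAAPgAAAB/gAAA4BwAAPwAAAA8AAAAAB8AAP4AAAAAAAAAAB+AAH4AAAAAAAAAAB/gAH4AAAAAAAAAAB/wAH4AAAAAAAAAAA/wAH4AAAAAAAAAAA/4AHwAAAAAAIAAAA/4ADwAAAAAAfAAAA/wADAAAAAAAfgAAA/wAAAAAAAAAP/wAA/gAAAAAAAAAP/4AAMAAAABgAAAAP/+AAAAAAAAgAAAAP//AAAAAAAAAAAAAP//gAAAAHAAAAAAAP//wAAAAHwAAAAAAf//4AAAAH4AAAAPA///8AAAAP4AAAAPD///+AAAAP4AAAAfD///+AAAAHwAAAA+H///+AAAAHgAAAD8H///4AAAADAAAD/4H///gAAAAAAAAH/4H///AAAAAAAAAH/wH//+AAAHAAAAAH/gH//+AAAHgAAAAP+AP///AAAHwAIAAP8AP4//AA4H5//AA/4Afwf/gA4H///gB/wA/AP/wAQH///wD/gB+AH/4AAH///wD/AD8AB/4AAH///4H+AD4AA/4AAH7//4H+ADwAA/wAAQD//wH+ABgAAfgAAAA="/>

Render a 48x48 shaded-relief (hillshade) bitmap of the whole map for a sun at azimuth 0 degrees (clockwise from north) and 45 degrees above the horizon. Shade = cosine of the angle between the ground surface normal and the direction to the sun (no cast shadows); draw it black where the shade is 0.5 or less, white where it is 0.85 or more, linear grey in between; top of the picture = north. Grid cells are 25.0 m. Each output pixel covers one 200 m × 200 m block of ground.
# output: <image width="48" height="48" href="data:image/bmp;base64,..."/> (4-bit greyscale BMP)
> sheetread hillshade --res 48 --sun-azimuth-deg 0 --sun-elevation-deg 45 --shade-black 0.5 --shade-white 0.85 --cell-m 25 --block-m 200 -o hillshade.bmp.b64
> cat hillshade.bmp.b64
<image width="48" height="48" href="data:image/bmp;base64,Qk32BAAAAAAAAHYAAAAoAAAAMAAAADAAAAABAAQAAAAAAIAEAAATCwAAEwsAABAAAAAAAAAAAAAAABEREQAiIiIAMzMzAERERABVVVUAZmZmAHd3dwCIiIgAmZmZAKqqqgC7u7sAzMzMAN3d3QDu7u4A////AIiaqqu7zLq8y6mIiJq7uXVFVmm7updmd3eJq7u8zLu9y6qZmavMynZnZUV4iIh3eHd4q7vLu6q83Lu7u83dy6mpl0IjRomZmXZWiru6qpibzd7u7u7czMzLqWQzV4mqqnYzaKqpmYeKze///+26q83LqYdmd3eImXZCRpmZmHeKu97u7bqIibzLqZh3d2ZmeIdkNXmZmHeJmaq7qXZneJq6qpl2ZmVWd4h2RGiZmGZ3eIh3ZURneImaqpmGVVVneHd2Q0eIhlRXiIdlVEVniIiJmZmXZmZ3iFVEMjZ4dVZ5qodmZmZneIiZmqqZh3d3dkMzMjRmZnm7upiHd3h3d4iZmruqmYd2VERDMiNFaKvMqZmIiJmId4iIq8y7qphlRFZVQhATWby6mImZmaqpiHd4rM3Mu6l2Zoh2UwACWKupmJmZqru6mHd5zd3Mu7qZiIiHZCEUaJmZmaqqq8y6mIeKzLu7mZmZiGd3ZUNFeIiaq7u7vMy6mIiJqqqqh3d3dnd3ZlVWd3irzdzMzd3LqYiJmZmql2VmeKmIiHZVVWi97u3d3e7ty5iIiIiZl2Z5vLuqqYZURFi97t3d3u/u25mYh3d4mYmr3su6qYZDM1erzMu8zd7u26qqqYiIm7zM3bzLqHZDIjV4mZmau8zdy7ze7cuqvN3cu6vLp2ZTEBEkVneaq7vMzN7//+3MzN3LmYmphmVCEAAAE1eZmqq83v///93MzLuodlVVVWUyIRAAAVeIiJqr3v//7dy7qod2VFREVnVDNDIQAUeIh4iavf/+zMzLqHZlVId3eHZVZmQyIkaIdmZnit7t3e7tuph3d7uqqHd3d3ZUM0VnZDIjV6zd3u/+3Lqqq8zLmHeIh3dlQzMzIQACR5q8zM3dy7vM3cy6mIiZh3d2VCEAAAAkZ3eImZq7u7zN3cupmZmqmHd3ZSEAASNWZlVnd3iau8zMzKqZmqq6qYd3dkIjRniIdmeId2eJu8y7qpmJmqvMuod3h2Vnmru6mYmZiHZ4q7upmZmImbzd3Kh4mZiZq8y7uqqpmYd3mZmZmZmYibze7cqZqpmaqqqqqqqZqph4iIiImYmYibvN3cy6qZmZmIiJmqmZmpmId3eImXmZmrqqu8zKmIiZh2Z4mZmZmqqYd3iImXiru7qHiau6mZmql3eImYiZmru6maqpmpmrzLqHeau6qqqpiIiIiIiIirzMy8zLq7qrqqqYiKq6qqqHeJmHd2Z3eJvN3M3dzLuoiJqqmZq7qql1Z4h2VlVVVWibu8ze3JmXeau7qZm7uphmZmVEVVRDRFaJqrzd3HiYq8y7upmruod3dkMjRVQ0VWaJqru8y4mqzu3LzLqamHeJl1MzNDNFZ4iJqqqqqru83u7d7uynZnirp2VDMyJFeJmZmZmIidy83M3v//2mV5q7l2ZVRDI0VomYeIiHeMqaqHi+/+yXeaqph3d2ZlQyI1eIiIiHd4VVUyNpu7mIq7qHd4iYiIdCETaJmZiIh2MiIQE2iZiJu7l2d4mZiZhSASWKqpiIiA=="/>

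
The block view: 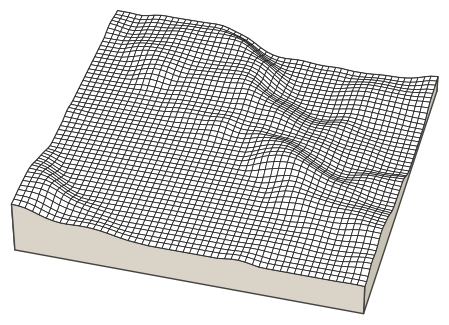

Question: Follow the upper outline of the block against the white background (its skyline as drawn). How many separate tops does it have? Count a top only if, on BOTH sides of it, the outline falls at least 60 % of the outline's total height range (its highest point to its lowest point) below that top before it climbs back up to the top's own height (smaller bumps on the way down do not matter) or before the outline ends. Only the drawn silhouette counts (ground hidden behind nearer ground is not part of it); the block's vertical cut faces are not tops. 0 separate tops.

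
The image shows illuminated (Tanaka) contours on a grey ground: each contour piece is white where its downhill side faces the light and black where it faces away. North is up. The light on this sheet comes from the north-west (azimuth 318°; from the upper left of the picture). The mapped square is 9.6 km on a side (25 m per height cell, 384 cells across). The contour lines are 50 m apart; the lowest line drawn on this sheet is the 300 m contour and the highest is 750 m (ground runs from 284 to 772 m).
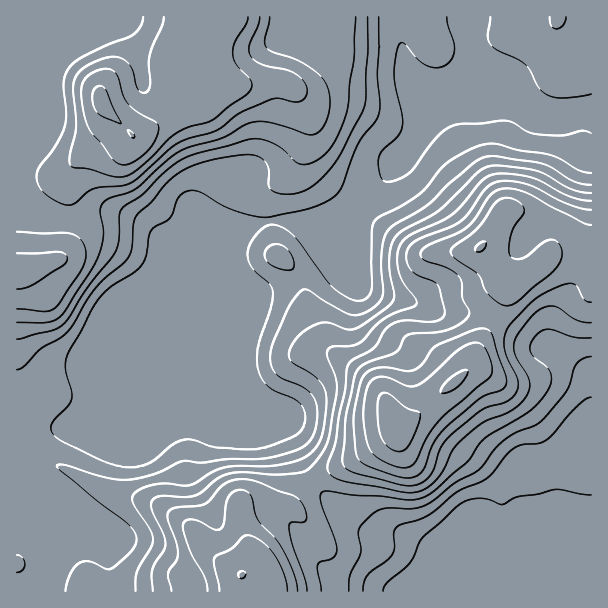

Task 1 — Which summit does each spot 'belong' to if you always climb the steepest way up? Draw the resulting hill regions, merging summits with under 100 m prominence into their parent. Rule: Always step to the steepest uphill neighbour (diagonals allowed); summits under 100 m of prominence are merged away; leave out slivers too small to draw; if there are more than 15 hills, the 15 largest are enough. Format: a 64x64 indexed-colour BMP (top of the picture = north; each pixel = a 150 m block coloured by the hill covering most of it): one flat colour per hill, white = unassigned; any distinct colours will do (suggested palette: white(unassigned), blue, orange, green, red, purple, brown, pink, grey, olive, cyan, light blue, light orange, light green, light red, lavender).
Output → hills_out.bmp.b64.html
<image width="64" height="64" href="data:image/bmp;base64,Qk12CAAAAAAAAHYAAAAoAAAAQAAAAEAAAAABAAQAAAAAAAAIAAATCwAAEwsAABAAAAAAAAAA////ALR3HwAOf/8ALKAsACgn1gC9Z5QAS1aMAMJ34wB/f38AIr28AM++FwDox64AeLv/AIrfmACWmP8A1bDFABERERERMzMzMzMzMzMzMzMzMzMzMzMzMzMzMREREREREREREREzMzMzMzMzMzMzMzMzMzMzMzMzMzMxERERERERERERETMzMzMzMzMzMzMzMzMzMzMzMzMzMRERERERERERERERMzMzMzMzMzMzMzMzMzMzMzMzMzEREREREREREREREREzMzMzMzMzMzMzMzMzMzMzMzMxERERERERERERERERETMzMzMzMzMzMzMzMzMzMzMzMREREREREREREREREREzMzMzMzMzMzMzMzMzMzMzMREREREREREREREREREREzMzMzMzMzMzMzMzMzMzMxEREREREREREREREREREREzMzMzMzMzMzMzMzMzMzMxEREREREREREREREREREREzMzMzMzMzMzMzMzMzMzMxEREREREREREREREREREREzMzMzMzMzMzMzMzMzMzMxEREREREREREREREREREREzMzMzMzMzMzMzMzMzMzMxEREREREREREREREREREREzMzMzMzMzMzMzMzMzMzMxERERERERERERERERERERMzMzMzMzMzMzMzMzMzMzMxEREREREREREREREREREREzMzMzMzMzMzMzMzMzMzMzERERERERERERERERERERETMzMzMzMzMzMzMzMzMzMzERERERERERERERERERERERMzMzMzMzMzMzMzMzMzMzMREREREREREREREREREREREzMzMzMzMzMzMzMzMzMzMRERERERERERERERERERERESIiIzMzMzMzMzMzMzMzMxERERERERERERERERERERERIiIiMzMzMzMzMzMzMzMzEREREREREREREREREREREREiIiIjMzMzMzMzMzMzMzERERERERERERERERERERERESIiIiIzMzMzMzMzMzMzMRERERERERERERERERERERERIiIiIiMzMzMzMzMzMzEREREREREREREREREREREREREiIiIiIjMzMzMzMzMzMRERERERERERERERERERERERESIiIiIiIzMzMzMzMzMRERERERERERERERERERERERERIiIiIiIiMzMzMzMzMxEREREREREREREREREREREREREiIiIiIiIjMzMzMzMzERERERERERERERERERERERERESIiIiIiIiIzMzMzMzMRERERERERERERERERERERERERIiIiIiIiIiMzMzMzMxEREREREREREREREREREREREREiIiIiIiIiIjMzMzMzERERERERERERERERERERERERESIiIiIiIiIiIzMzMzMRERERERERERERERERERERERERIiIiIiIiIiIiMzMzMxEREREREREREREREREREREREREiIiIiIiIiIiIjMzMzERERERERERERERERERERERERESIiIiIiIiIiIiIzMzMRERERERERERERERERERERERERIiIiIiIiIiIiIiMzMxEREREREREREREREREREREREREiIiIiIiIiIiIiIjMxERERERERERERERERERERERERESIiIiIiIiIiIiIiIzERERERERERERERERERERERERERIiIiIiIiIiIiIiIiMREREREREREREREREREREREREREiIiIiIiIiIiIiIiIhERERERERERERERERERERERERESIiIiIiIiIiIiIiIiIRERERERERERERERERERERERERIiIiIiIiIiIiIiIiIhEREREREREREREREREREREREREiIiIiIiIiIiIiIiIiIiIiIiERERERERERERERERERESIiIiIiIiIiIiIiIiIiIiIiIiERERERERERERERERERIiIiIiIiIiIiIiIiIiIiIiIiIhEREREREREREREREREiIiIiIiIiIiIiIiIiIiIiIiIiIhERERERERERERERESIiIiIiIiIiIiIiIiIiIiIiIiIiIRERERERERERERERIiIiIiIiIiIiIiIiIiIiIiIiIiIhEREREREREREREREiIiIiIiIiIiIiIiIiIiIiIiIiIiIRERERERERERERESIiIiIiIiIiIiIiIiIiIiIiIiIiIiERERERERERERERIiIiIiIiIiIiIiIiIiIiIiIiIiIiIhEREREREREREREiIiIiIiIiIiIiIiIiIiIiIiIiIiIiIRERERERERERESIiIiIiIiIiIiIiIiIiIiIiIiIiIiIhERERERERERERIiIiIiIiIiIiIiIiIiIiIiIiIiIiIiIREREREREREREiIiIiIiIiIiIiIiIiIiIiIiIiIiIiIiIRERERERERESIiIiIiIiIiIiIiIiIiIiIiIiIiIiIiIiIRERERERERIiIiIiIiIiIiIiIiIiIiIiIiIiIiIiIiEREREREREREiIiIiIiIiIiIiIiIiIiIiIiIiIiIiIhERERERERERESIiIiIiIiIiIiIiIiIiIiIiIiIiIiIRERERERERERERIiIiIiIiIiIiIiIiIiIiIiIiIiIiIREREREREREREREiIiIiIiIiIiIiIiIiIiIiIiIiIiIhERERERERERERESIiIiIiIiIiIiIiIiIiIiIiIiIiIiERERERERERERERIiIiIiIiIiIiIiIiIiIiIiIiIiIiIREREREREREREREiIiIiIiIiIiIiIiIiIiIiIiIiIiIhERERERERERERESIiIiIiIiIiIiIiIiIiIiIiIiIiIiERERERERERERER"/>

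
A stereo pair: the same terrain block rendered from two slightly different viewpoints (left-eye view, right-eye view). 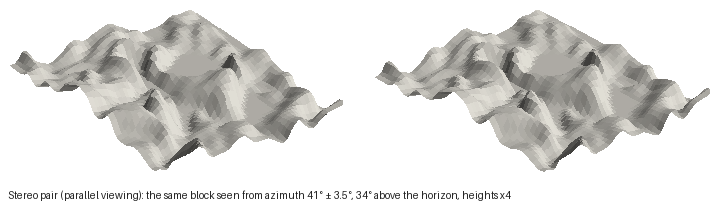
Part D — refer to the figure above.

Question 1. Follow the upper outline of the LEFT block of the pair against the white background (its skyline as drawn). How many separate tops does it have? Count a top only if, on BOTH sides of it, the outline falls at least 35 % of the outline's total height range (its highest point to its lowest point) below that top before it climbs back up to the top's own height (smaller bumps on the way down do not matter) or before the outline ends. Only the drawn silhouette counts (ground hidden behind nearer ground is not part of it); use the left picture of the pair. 1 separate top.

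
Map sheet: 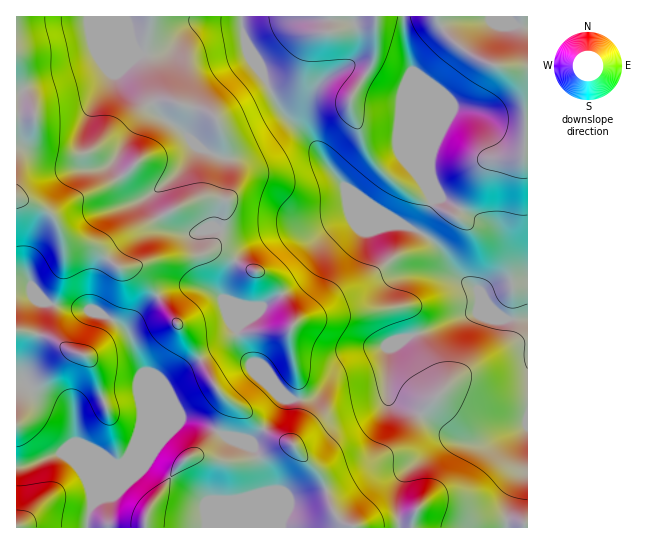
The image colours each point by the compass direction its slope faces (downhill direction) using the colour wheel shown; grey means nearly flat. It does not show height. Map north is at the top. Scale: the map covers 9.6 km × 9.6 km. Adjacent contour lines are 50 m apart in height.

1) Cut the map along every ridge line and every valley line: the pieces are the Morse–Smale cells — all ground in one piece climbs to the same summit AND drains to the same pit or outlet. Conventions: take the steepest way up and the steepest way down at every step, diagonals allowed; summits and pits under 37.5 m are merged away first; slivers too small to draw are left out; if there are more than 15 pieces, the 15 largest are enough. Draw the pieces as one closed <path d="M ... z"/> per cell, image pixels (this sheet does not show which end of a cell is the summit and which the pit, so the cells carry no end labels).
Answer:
<path d="M241 16l-225 1 0 268 15 2 15 16 43 6 29 14 10 10 15 36 0 6-6 15 2 3-22 4-32 14-9 10-1 16-3-23-7-7-28-14-12-12-8-1-1 86 14-1 28-12 4 0 12 8 11 14 7 22-5 31 440 0 1-249-10-3-6-6-9-27-13-18-47-26-11 2-13 28-4 2-13-6-55-36-20-24-15-24-29-28-6-8-14-32-12-18-7-18z"/><path d="M527 16l-285 0-1 7 10 32 12 18 14 32 6 8 29 28 15 24 20 24 55 36 13 6 4-2 13-28 11-2 47 26 13 18 9 27 6 6 9 3z"/><path d="M26 285l-10 1 0 93 9 2 12 12 28 14 7 7 3 23 1-16 9-10 32-14 22-4-2-3 6-15 0-6-15-36-10-10-29-14-43-6-15-16z"/><path d="M62 453l-12 3-20 9-14 2 1 61 70-1 1-12 4-9-4-25-9-15z"/>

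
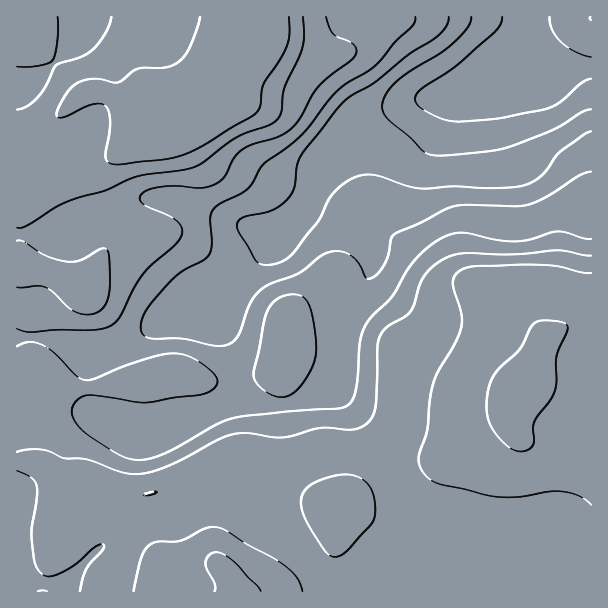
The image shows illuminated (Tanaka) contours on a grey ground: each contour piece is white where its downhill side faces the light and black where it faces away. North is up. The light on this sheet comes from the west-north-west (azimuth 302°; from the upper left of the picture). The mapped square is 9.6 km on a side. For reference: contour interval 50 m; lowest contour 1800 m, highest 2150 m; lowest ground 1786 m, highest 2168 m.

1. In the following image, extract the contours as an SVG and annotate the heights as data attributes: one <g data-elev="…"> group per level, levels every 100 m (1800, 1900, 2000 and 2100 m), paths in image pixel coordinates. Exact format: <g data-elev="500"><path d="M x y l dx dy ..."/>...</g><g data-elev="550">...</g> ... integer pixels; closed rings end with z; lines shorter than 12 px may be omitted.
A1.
<g data-elev="1800"><path d="M591 79l-10 4-18 17-11 7-51 11-36 3-13 0-14-4-19-10-4-8 3-7 37-25 37-32 8-9 2-9"/><path d="M549 17l3 13 9 12 15 10 15 5"/></g><g data-elev="1900"><path d="M591 131l-6 3-25 18-14 19-7 7-9 5-10 3-31 2-37-2-30 3-15-3-32-11-10 0-9 2-12 7-11 10-15 27-28 35-8 5-9 3-9 1-6-2-20-32-1-6 2-4 7-5 26-6 13-9 9-12 3-22 4-11 38-50 11-10 27-15 33-27 27-17 10-11 2-9"/></g><g data-elev="2000"><path d="M275 396l12 0 10-6 12-16 6-16 1-19-5-28-5-11-9-5-12 0-10 5-7 9-4 12-10 48 0 8 6 10z"/><path d="M17 329l13 3 27-2 36 0 14-3 9-5 5-7 13-27 8-13 10-11 23-19 7-11 0-6-5-7-9-6-25-11-3-4 1-5 6-5 14-3 16-1 23 2 14-3 10-8 9-18 9-9 11-6 26-8 13-8 9-11 17-30 12-11 21-16 5-7 0-5-3-4-17-8-3-3-7-16"/><path d="M591 239l-7-1-18-6-8-1-28 9-12 1-20-1-34-7-11 1-10 3-14 9-13 13-9 12-15 26-19 18-7 9-6 18-4 48-3 9-5 6-10 4-51 3-54 6-18 7-47 27-21 7-12 1-12-3-37-23-8-8-5-9-1-7 2-6 7-7 8-2 55 8 59-9 9-4 5-7-1-6-7-8-20-13-9-2-10-1-28 7-47 19-9 1-9-4-21-22-14-9-13-3-12 4"/></g><g data-elev="2100"><path d="M302 591l-5-13-14-14-37-20-21-14-12-3-10 2-23 12-22 1-9 4-5 5-3 7-7 33"/><path d="M333 557l6-1 8-5 23-26 4-7 1-15-4-14-6-8-11-5-15-1-19 5-12 7-6 10 0 12 6 15 16 26 5 5z"/><path d="M143 495l7 0 7-3-7 0z"/><path d="M591 273l-10-1-27-6-29-1-52 1-10 3-6 4-4 6 0 6 8 29 0 13-5 15-17 27-5 12-4 18-3 32-8 28 2 9 5 8 6 5 9 4 47 10 13 2 20 0 30-6 13 1 15 4 12 9"/><path d="M200 17l-11 31-6 9-6 6-13 5-26 1-21 14-21-4-16 3-8 5-7 9-7 14-1 7 8 0 28-13 8 0 4 2 4 7 1 10-5 33 2 5 4 3 9 0 45-5 24-6 61-36 8-6 2-6 3-21 18-26 7-14 2-11-1-16"/></g>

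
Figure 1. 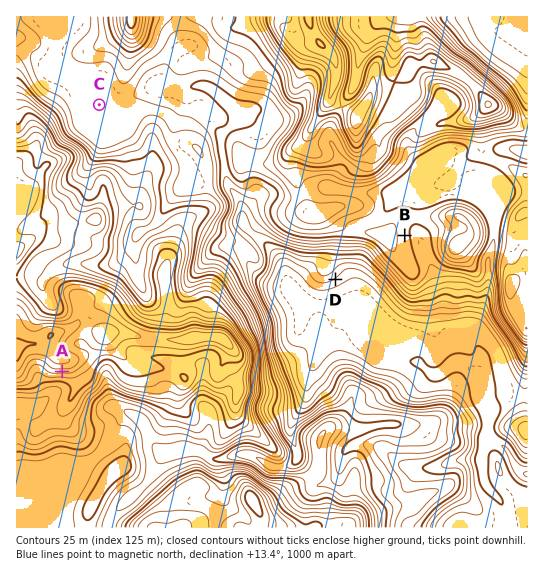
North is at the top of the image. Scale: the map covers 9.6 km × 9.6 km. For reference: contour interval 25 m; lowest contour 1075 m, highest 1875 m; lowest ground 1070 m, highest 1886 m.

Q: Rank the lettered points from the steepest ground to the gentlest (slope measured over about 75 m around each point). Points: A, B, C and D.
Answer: A D B C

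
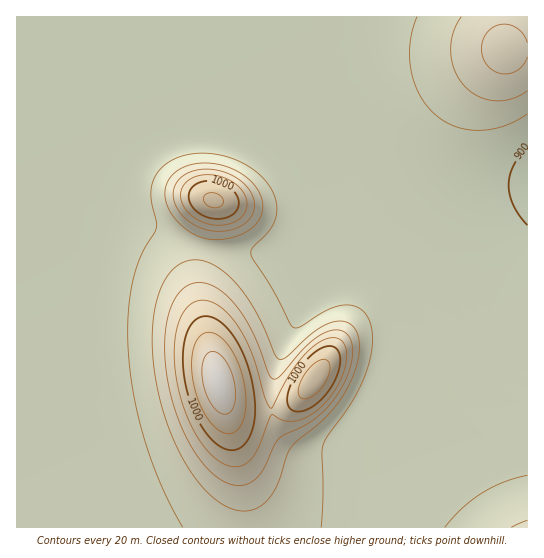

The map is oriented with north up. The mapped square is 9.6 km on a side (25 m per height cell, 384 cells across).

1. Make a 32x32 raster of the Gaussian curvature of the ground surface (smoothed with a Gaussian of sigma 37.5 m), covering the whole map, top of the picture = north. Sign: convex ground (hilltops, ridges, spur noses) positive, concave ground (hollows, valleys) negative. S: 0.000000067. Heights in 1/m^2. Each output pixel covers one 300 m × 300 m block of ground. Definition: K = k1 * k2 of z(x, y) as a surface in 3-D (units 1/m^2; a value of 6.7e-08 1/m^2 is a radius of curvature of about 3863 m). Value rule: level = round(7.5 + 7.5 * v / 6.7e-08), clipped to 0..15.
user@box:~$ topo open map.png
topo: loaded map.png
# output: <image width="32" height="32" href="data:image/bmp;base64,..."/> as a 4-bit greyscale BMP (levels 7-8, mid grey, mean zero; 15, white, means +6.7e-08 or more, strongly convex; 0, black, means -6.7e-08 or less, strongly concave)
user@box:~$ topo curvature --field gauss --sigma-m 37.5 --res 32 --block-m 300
<image width="32" height="32" href="data:image/bmp;base64,Qk12AgAAAAAAAHYAAAAoAAAAIAAAACAAAAABAAQAAAAAAAACAAATCwAAEwsAABAAAAAAAAAAAAAAABEREQAiIiIAMzMzAERERABVVVUAZmZmAHd3dwCIiIgAmZmZAKqqqgC7u7sAzMzMAN3d3QDu7u4A////AIh3d3d3d3d3d3d3d3d3d3eHd3d3d3d3d3d3d3d3d3d3h3d3d3d3d3d3d3d3d3d3d4d3d3d3d3d3d3d3d3d3d3d3d3d3d3d3d4iId3d3d3d3d3d3d3d3iHd3iIh3d3d3d3d3d3d3eJmFJFZ4d3d3d3d3d3d3d3iqgwzVZ3d3d3d3d3d3d3d5qoUe/kd3d3d3d3d3d3d3ibqHS7+Fd3d3d3d3d3d3d4mpd5f/03d3d3d3d3d3d3eJmHeXj6N3d3d3d3d3d3d3eId3iFMjd3d3d3d3d3d3d3d3d3h2Rnd3d3d3d3d3d3d3d3d3h3d3d3d3d3d3d3d3d3d3d4h3d3d3d3d3d3d3d3d3iId4d3d3d3d3d3d3d3d2VniIh3d3d3d3d3d3d3eHQjRGd4d3d3d3d3d3d3d4dV7/c3d3d3d3d3d3d3d3h2Pf36N3d3d3d3d3d3d3d3div/5Ed3d3d3d3d3d3d3d3dDRDV3d3d3d3d3d3d3d3d3dmZ3d3d3d3d3d3d3d3d3d3d3d3d3d3d3d3d3d3d3d3d3d3d3d3d3d3d3d3d3d3d3d3d3d3d3d3d3d3d3d3d3d3d3d3d3d3d3d3eIh3d3d3d3d3d3d3d3d3d4iId3d3d3d3d3d3d3d3d3eIiHd3d3d3d3eHd3d3d3d3iIiHd3d3d3d3h3d3d3d3d4iI"/>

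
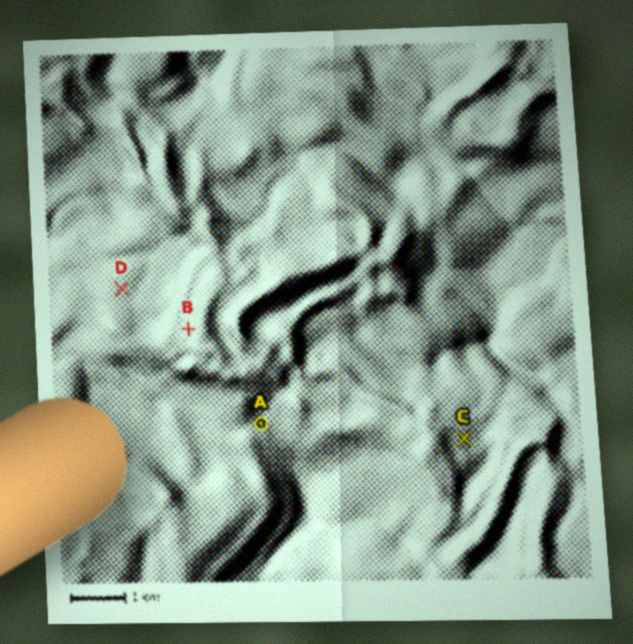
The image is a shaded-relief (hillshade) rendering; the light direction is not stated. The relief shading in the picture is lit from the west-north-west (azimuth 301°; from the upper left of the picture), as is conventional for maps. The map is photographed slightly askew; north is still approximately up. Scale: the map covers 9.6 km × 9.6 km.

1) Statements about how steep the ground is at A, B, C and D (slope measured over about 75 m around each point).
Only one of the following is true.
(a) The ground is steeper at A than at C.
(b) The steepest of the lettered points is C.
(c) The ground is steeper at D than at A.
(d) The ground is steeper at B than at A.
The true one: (d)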